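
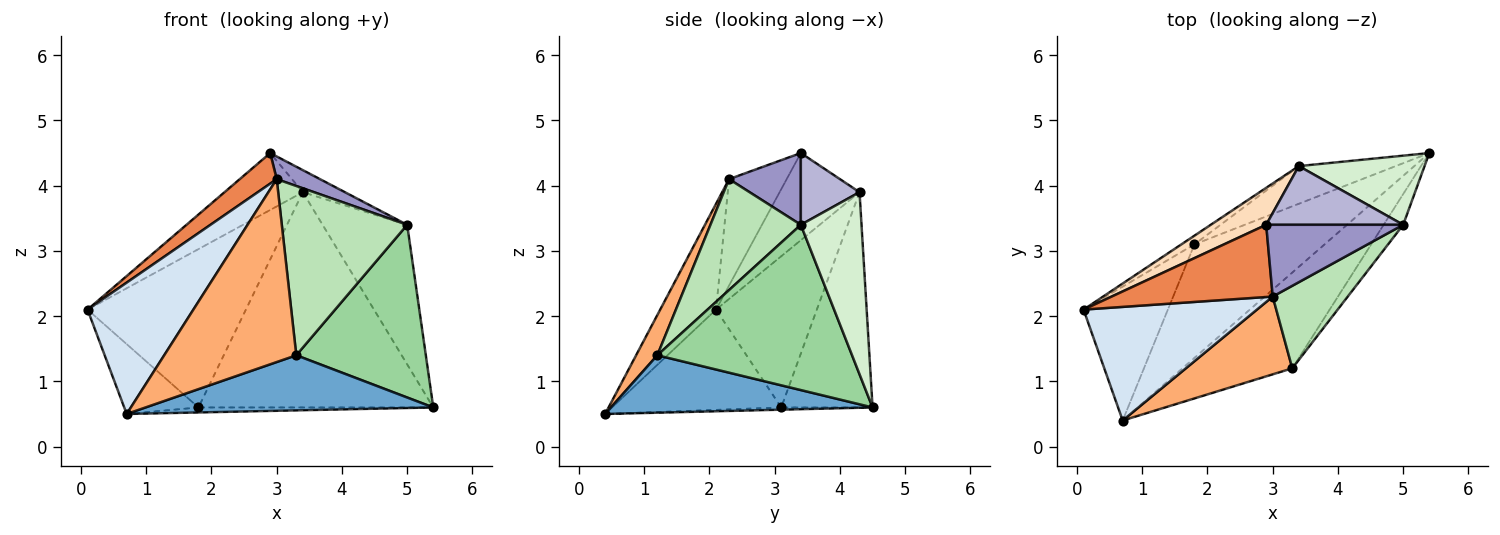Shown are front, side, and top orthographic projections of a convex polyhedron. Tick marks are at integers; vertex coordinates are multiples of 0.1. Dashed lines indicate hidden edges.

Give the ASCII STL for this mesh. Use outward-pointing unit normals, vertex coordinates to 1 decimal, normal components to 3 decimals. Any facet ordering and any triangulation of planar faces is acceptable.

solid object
 facet normal 0.413 -0.454 -0.789
  outer loop
   vertex 3.3 1.2 1.4
   vertex 0.7 0.4 0.5
   vertex 5.4 4.5 0.6
  endloop
 endfacet
 facet normal -0.726 0.318 -0.610
  outer loop
   vertex 1.8 3.1 0.6
   vertex 0.7 0.4 0.5
   vertex 0.1 2.1 2.1
  endloop
 endfacet
 facet normal -0.017 0.044 -0.999
  outer loop
   vertex 1.8 3.1 0.6
   vertex 5.4 4.5 0.6
   vertex 0.7 0.4 0.5
  endloop
 endfacet
 facet normal -0.371 -0.703 0.608
  outer loop
   vertex 3.0 2.3 4.1
   vertex 0.1 2.1 2.1
   vertex 0.7 0.4 0.5
  endloop
 endfacet
 facet normal -0.520 -0.333 0.787
  outer loop
   vertex 3.0 2.3 4.1
   vertex 2.9 3.4 4.5
   vertex 0.1 2.1 2.1
  endloop
 endfacet
 facet normal 0.146 -0.910 0.387
  outer loop
   vertex 3.0 2.3 4.1
   vertex 0.7 0.4 0.5
   vertex 3.3 1.2 1.4
  endloop
 endfacet
 facet normal -0.358 0.920 -0.161
  outer loop
   vertex 3.4 4.3 3.9
   vertex 5.4 4.5 0.6
   vertex 1.8 3.1 0.6
  endloop
 endfacet
 facet normal -0.650 0.637 0.414
  outer loop
   vertex 3.4 4.3 3.9
   vertex 0.1 2.1 2.1
   vertex 2.9 3.4 4.5
  endloop
 endfacet
 facet normal -0.537 0.843 -0.046
  outer loop
   vertex 3.4 4.3 3.9
   vertex 1.8 3.1 0.6
   vertex 0.1 2.1 2.1
  endloop
 endfacet
 facet normal 0.829 -0.551 -0.098
  outer loop
   vertex 5.0 3.4 3.4
   vertex 3.3 1.2 1.4
   vertex 5.4 4.5 0.6
  endloop
 endfacet
 facet normal 0.544 -0.754 0.368
  outer loop
   vertex 5.0 3.4 3.4
   vertex 3.0 2.3 4.1
   vertex 3.3 1.2 1.4
  endloop
 endfacet
 facet normal 0.541 0.754 0.373
  outer loop
   vertex 5.0 3.4 3.4
   vertex 5.4 4.5 0.6
   vertex 3.4 4.3 3.9
  endloop
 endfacet
 facet normal 0.447 -0.270 0.853
  outer loop
   vertex 5.0 3.4 3.4
   vertex 2.9 3.4 4.5
   vertex 3.0 2.3 4.1
  endloop
 endfacet
 facet normal 0.440 0.316 0.841
  outer loop
   vertex 5.0 3.4 3.4
   vertex 3.4 4.3 3.9
   vertex 2.9 3.4 4.5
  endloop
 endfacet
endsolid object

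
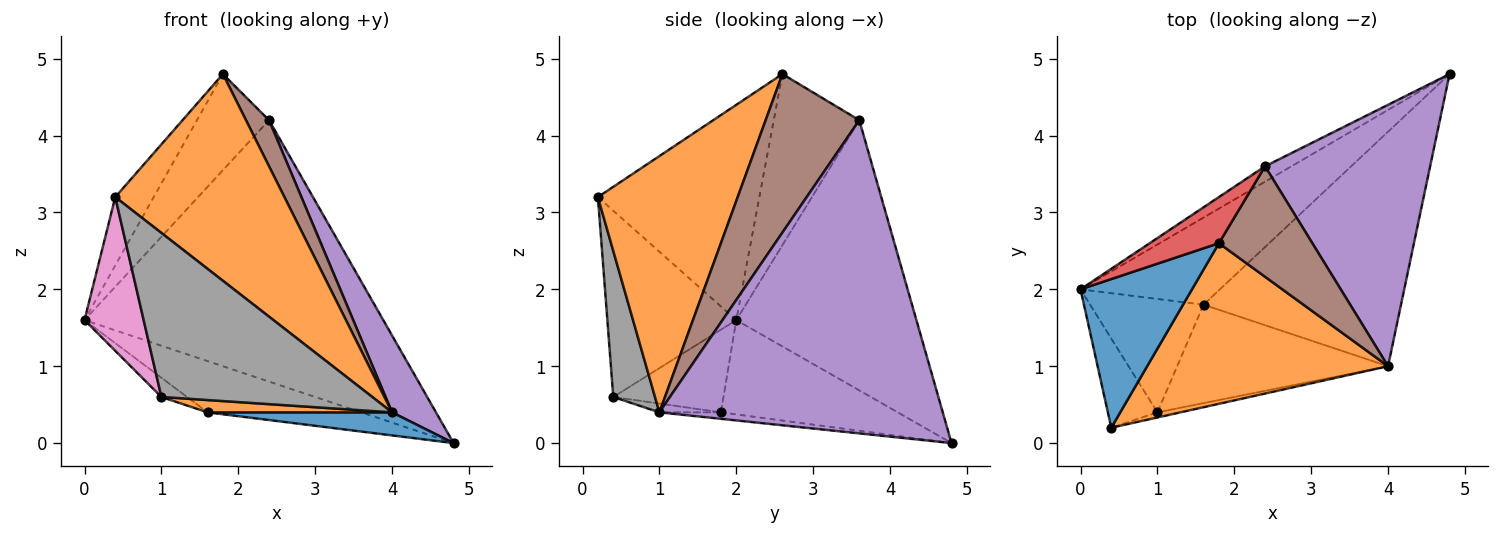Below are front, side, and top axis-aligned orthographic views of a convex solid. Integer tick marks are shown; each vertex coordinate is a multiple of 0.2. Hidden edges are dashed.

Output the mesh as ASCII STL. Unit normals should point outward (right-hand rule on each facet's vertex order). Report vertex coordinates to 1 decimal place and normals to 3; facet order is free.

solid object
 facet normal -0.869 0.207 0.450
  outer loop
   vertex 1.8 2.6 4.8
   vertex 0.0 2.0 1.6
   vertex 0.4 0.2 3.2
  endloop
 endfacet
 facet normal 0.547 -0.661 0.514
  outer loop
   vertex 4.0 1.0 0.4
   vertex 1.8 2.6 4.8
   vertex 0.4 0.2 3.2
  endloop
 endfacet
 facet normal -0.516 0.855 -0.050
  outer loop
   vertex 2.4 3.6 4.2
   vertex 4.8 4.8 0.0
   vertex 0.0 2.0 1.6
  endloop
 endfacet
 facet normal -0.731 0.616 0.295
  outer loop
   vertex 2.4 3.6 4.2
   vertex 0.0 2.0 1.6
   vertex 1.8 2.6 4.8
  endloop
 endfacet
 facet normal 0.876 -0.136 0.462
  outer loop
   vertex 2.4 3.6 4.2
   vertex 4.0 1.0 0.4
   vertex 4.8 4.8 0.0
  endloop
 endfacet
 facet normal 0.843 -0.208 0.497
  outer loop
   vertex 2.4 3.6 4.2
   vertex 1.8 2.6 4.8
   vertex 4.0 1.0 0.4
  endloop
 endfacet
 facet normal -0.883 -0.405 -0.235
  outer loop
   vertex 1.0 0.4 0.6
   vertex 0.4 0.2 3.2
   vertex 0.0 2.0 1.6
  endloop
 endfacet
 facet normal 0.194 -0.981 -0.031
  outer loop
   vertex 1.0 0.4 0.6
   vertex 4.0 1.0 0.4
   vertex 0.4 0.2 3.2
  endloop
 endfacet
 facet normal -0.504 0.438 -0.745
  outer loop
   vertex 1.6 1.8 0.4
   vertex 0.0 2.0 1.6
   vertex 4.8 4.8 0.0
  endloop
 endfacet
 facet normal -0.584 0.136 -0.801
  outer loop
   vertex 1.6 1.8 0.4
   vertex 1.0 0.4 0.6
   vertex 0.0 2.0 1.6
  endloop
 endfacet
 facet normal -0.033 -0.098 -0.995
  outer loop
   vertex 1.6 1.8 0.4
   vertex 4.8 4.8 0.0
   vertex 4.0 1.0 0.4
  endloop
 endfacet
 facet normal -0.041 -0.124 -0.991
  outer loop
   vertex 1.6 1.8 0.4
   vertex 4.0 1.0 0.4
   vertex 1.0 0.4 0.6
  endloop
 endfacet
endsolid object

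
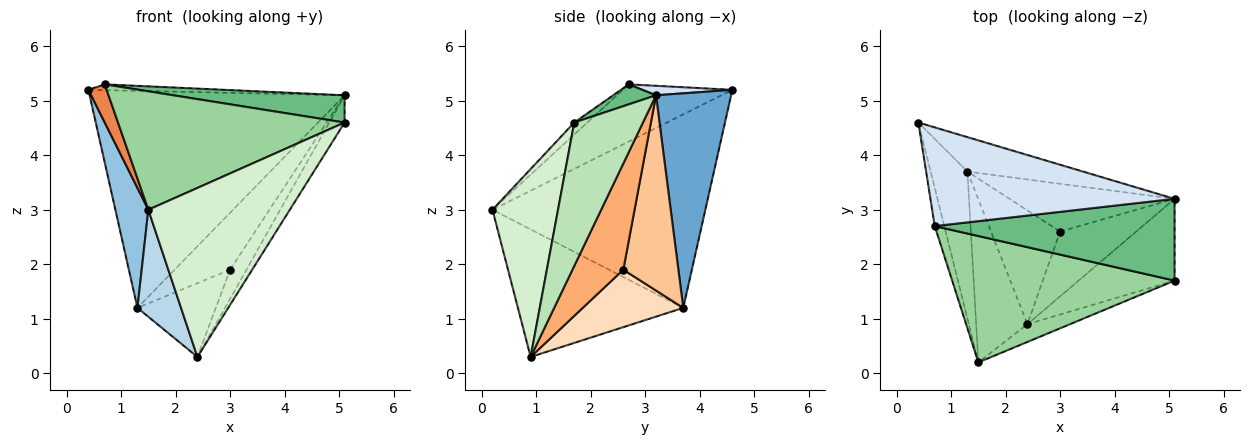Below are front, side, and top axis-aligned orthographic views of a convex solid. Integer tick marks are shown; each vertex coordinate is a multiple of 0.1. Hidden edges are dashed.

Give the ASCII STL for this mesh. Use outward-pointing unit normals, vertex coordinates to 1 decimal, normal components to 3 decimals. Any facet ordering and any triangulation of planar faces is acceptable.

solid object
 facet normal 0.279 0.948 -0.151
  outer loop
   vertex 1.3 3.7 1.2
   vertex 0.4 4.6 5.2
   vertex 5.1 3.2 5.1
  endloop
 endfacet
 facet normal -0.971 -0.150 -0.185
  outer loop
   vertex 1.3 3.7 1.2
   vertex 1.5 0.2 3.0
   vertex 0.4 4.6 5.2
  endloop
 endfacet
 facet normal -0.901 -0.238 -0.362
  outer loop
   vertex 1.3 3.7 1.2
   vertex 2.4 0.9 0.3
   vertex 1.5 0.2 3.0
  endloop
 endfacet
 facet normal 0.039 0.059 0.998
  outer loop
   vertex 0.7 2.7 5.3
   vertex 5.1 3.2 5.1
   vertex 0.4 4.6 5.2
  endloop
 endfacet
 facet normal -0.973 -0.162 -0.162
  outer loop
   vertex 0.7 2.7 5.3
   vertex 0.4 4.6 5.2
   vertex 1.5 0.2 3.0
  endloop
 endfacet
 facet normal 0.786 0.253 -0.564
  outer loop
   vertex 3.0 2.6 1.9
   vertex 5.1 3.2 5.1
   vertex 2.4 0.9 0.3
  endloop
 endfacet
 facet normal 0.605 0.610 -0.512
  outer loop
   vertex 3.0 2.6 1.9
   vertex 1.3 3.7 1.2
   vertex 5.1 3.2 5.1
  endloop
 endfacet
 facet normal 0.572 0.446 -0.688
  outer loop
   vertex 3.0 2.6 1.9
   vertex 2.4 0.9 0.3
   vertex 1.3 3.7 1.2
  endloop
 endfacet
 facet normal 0.079 -0.315 0.946
  outer loop
   vertex 5.1 1.7 4.6
   vertex 5.1 3.2 5.1
   vertex 0.7 2.7 5.3
  endloop
 endfacet
 facet normal -0.039 -0.683 0.729
  outer loop
   vertex 5.1 1.7 4.6
   vertex 0.7 2.7 5.3
   vertex 1.5 0.2 3.0
  endloop
 endfacet
 facet normal 0.817 0.182 -0.547
  outer loop
   vertex 5.1 1.7 4.6
   vertex 2.4 0.9 0.3
   vertex 5.1 3.2 5.1
  endloop
 endfacet
 facet normal 0.418 -0.903 -0.095
  outer loop
   vertex 5.1 1.7 4.6
   vertex 1.5 0.2 3.0
   vertex 2.4 0.9 0.3
  endloop
 endfacet
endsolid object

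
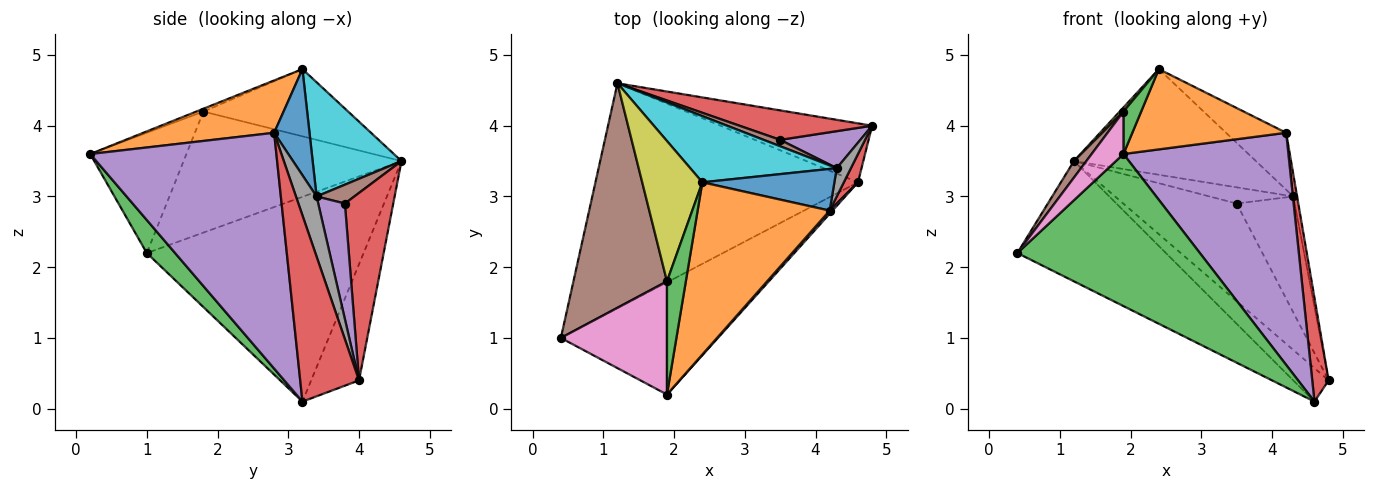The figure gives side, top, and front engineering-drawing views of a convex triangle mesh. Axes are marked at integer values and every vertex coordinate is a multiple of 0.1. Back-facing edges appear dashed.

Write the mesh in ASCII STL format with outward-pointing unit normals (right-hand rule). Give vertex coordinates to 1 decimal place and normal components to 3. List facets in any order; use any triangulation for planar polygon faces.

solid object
 facet normal -0.567 0.388 -0.727
  outer loop
   vertex 4.6 3.2 0.1
   vertex 0.4 1.0 2.2
   vertex 1.2 4.6 3.5
  endloop
 endfacet
 facet normal -0.555 0.410 -0.724
  outer loop
   vertex 4.6 3.2 0.1
   vertex 1.2 4.6 3.5
   vertex 4.8 4.0 0.4
  endloop
 endfacet
 facet normal 0.124 -0.799 -0.589
  outer loop
   vertex 4.6 3.2 0.1
   vertex 1.9 0.2 3.6
   vertex 0.4 1.0 2.2
  endloop
 endfacet
 facet normal 0.961 -0.268 0.073
  outer loop
   vertex 4.6 3.2 0.1
   vertex 4.8 4.0 0.4
   vertex 4.2 2.8 3.9
  endloop
 endfacet
 facet normal 0.748 -0.663 0.009
  outer loop
   vertex 4.6 3.2 0.1
   vertex 4.2 2.8 3.9
   vertex 1.9 0.2 3.6
  endloop
 endfacet
 facet normal -0.790 -0.045 0.611
  outer loop
   vertex 1.9 1.8 4.2
   vertex 1.2 4.6 3.5
   vertex 0.4 1.0 2.2
  endloop
 endfacet
 facet normal -0.728 -0.241 0.642
  outer loop
   vertex 1.9 1.8 4.2
   vertex 0.4 1.0 2.2
   vertex 1.9 0.2 3.6
  endloop
 endfacet
 facet normal 0.958 0.178 0.225
  outer loop
   vertex 4.3 3.4 3.0
   vertex 4.2 2.8 3.9
   vertex 4.8 4.0 0.4
  endloop
 endfacet
 facet normal -0.745 -0.020 0.667
  outer loop
   vertex 2.4 3.2 4.8
   vertex 1.2 4.6 3.5
   vertex 1.9 1.8 4.2
  endloop
 endfacet
 facet normal 0.382 0.783 0.491
  outer loop
   vertex 2.4 3.2 4.8
   vertex 4.3 3.4 3.0
   vertex 1.2 4.6 3.5
  endloop
 endfacet
 facet normal 0.429 0.729 0.534
  outer loop
   vertex 2.4 3.2 4.8
   vertex 4.2 2.8 3.9
   vertex 4.3 3.4 3.0
  endloop
 endfacet
 facet normal 0.338 -0.398 0.853
  outer loop
   vertex 2.4 3.2 4.8
   vertex 1.9 0.2 3.6
   vertex 4.2 2.8 3.9
  endloop
 endfacet
 facet normal -0.139 -0.348 0.927
  outer loop
   vertex 2.4 3.2 4.8
   vertex 1.9 1.8 4.2
   vertex 1.9 0.2 3.6
  endloop
 endfacet
 facet normal 0.378 0.886 0.267
  outer loop
   vertex 3.5 3.8 2.9
   vertex 4.8 4.0 0.4
   vertex 1.2 4.6 3.5
  endloop
 endfacet
 facet normal 0.401 0.873 0.279
  outer loop
   vertex 3.5 3.8 2.9
   vertex 4.3 3.4 3.0
   vertex 4.8 4.0 0.4
  endloop
 endfacet
 facet normal 0.387 0.858 0.338
  outer loop
   vertex 3.5 3.8 2.9
   vertex 1.2 4.6 3.5
   vertex 4.3 3.4 3.0
  endloop
 endfacet
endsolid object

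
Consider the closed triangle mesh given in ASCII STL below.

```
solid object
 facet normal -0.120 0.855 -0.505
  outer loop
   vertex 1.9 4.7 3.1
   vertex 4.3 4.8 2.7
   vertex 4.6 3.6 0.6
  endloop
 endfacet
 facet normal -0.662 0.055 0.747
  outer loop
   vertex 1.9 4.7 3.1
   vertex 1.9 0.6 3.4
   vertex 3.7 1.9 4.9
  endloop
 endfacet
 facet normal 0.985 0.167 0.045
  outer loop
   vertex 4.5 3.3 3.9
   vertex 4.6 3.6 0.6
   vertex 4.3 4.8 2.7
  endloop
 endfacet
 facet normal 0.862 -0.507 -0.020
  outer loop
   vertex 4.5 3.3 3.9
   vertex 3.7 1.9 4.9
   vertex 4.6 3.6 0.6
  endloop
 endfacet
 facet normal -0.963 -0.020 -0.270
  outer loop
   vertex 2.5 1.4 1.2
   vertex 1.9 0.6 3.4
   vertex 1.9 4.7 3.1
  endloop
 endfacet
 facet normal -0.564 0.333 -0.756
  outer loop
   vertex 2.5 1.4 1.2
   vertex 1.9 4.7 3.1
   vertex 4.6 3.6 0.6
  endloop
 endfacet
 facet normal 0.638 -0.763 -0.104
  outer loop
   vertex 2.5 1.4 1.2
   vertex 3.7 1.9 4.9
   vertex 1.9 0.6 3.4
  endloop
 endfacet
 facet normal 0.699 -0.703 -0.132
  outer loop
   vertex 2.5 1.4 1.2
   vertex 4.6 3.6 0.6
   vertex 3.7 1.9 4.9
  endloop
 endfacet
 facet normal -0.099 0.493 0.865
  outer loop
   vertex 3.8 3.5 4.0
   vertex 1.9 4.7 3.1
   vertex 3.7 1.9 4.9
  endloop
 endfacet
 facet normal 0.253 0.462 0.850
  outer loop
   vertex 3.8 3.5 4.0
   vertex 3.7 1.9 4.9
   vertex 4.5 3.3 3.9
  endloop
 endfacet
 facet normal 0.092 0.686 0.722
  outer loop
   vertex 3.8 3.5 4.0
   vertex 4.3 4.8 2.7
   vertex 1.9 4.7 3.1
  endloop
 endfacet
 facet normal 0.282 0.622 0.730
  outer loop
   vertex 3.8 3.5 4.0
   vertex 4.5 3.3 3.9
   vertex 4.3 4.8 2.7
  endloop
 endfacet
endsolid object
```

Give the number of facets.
12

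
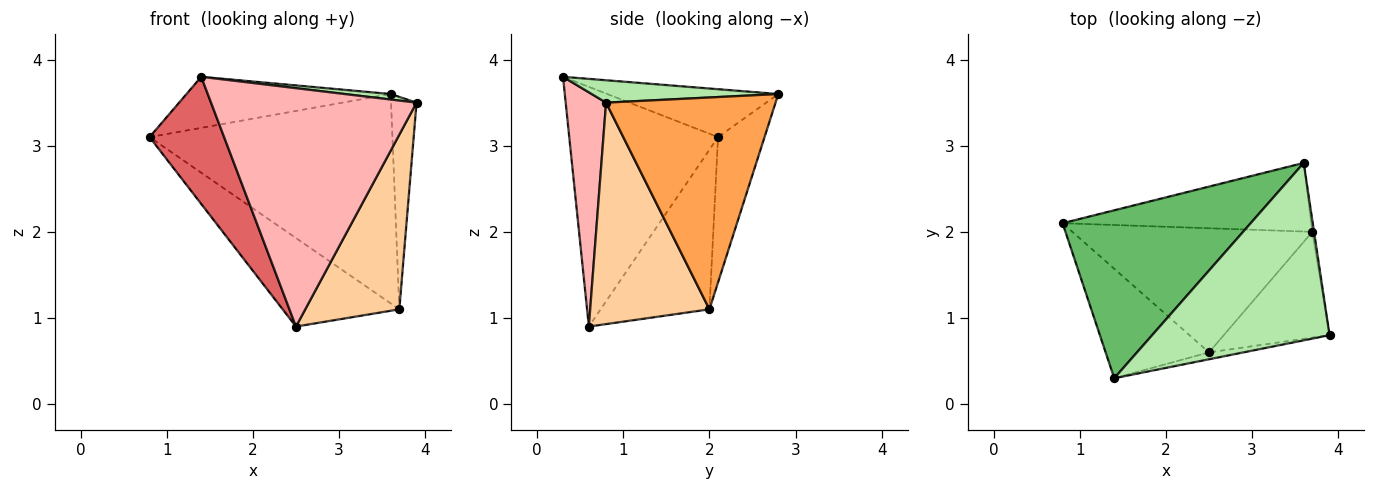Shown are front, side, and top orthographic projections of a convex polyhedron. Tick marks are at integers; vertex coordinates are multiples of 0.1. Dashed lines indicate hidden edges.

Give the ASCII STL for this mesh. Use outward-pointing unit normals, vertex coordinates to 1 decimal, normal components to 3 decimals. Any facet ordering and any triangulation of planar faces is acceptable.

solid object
 facet normal -0.179 0.935 -0.306
  outer loop
   vertex 3.7 2.0 1.1
   vertex 0.8 2.1 3.1
   vertex 3.6 2.8 3.6
  endloop
 endfacet
 facet normal -0.476 0.510 -0.716
  outer loop
   vertex 3.7 2.0 1.1
   vertex 2.5 0.6 0.9
   vertex 0.8 2.1 3.1
  endloop
 endfacet
 facet normal 0.989 0.149 -0.008
  outer loop
   vertex 3.7 2.0 1.1
   vertex 3.6 2.8 3.6
   vertex 3.9 0.8 3.5
  endloop
 endfacet
 facet normal 0.735 -0.580 -0.351
  outer loop
   vertex 3.7 2.0 1.1
   vertex 3.9 0.8 3.5
   vertex 2.5 0.6 0.9
  endloop
 endfacet
 facet normal -0.237 0.283 0.930
  outer loop
   vertex 1.4 0.3 3.8
   vertex 3.6 2.8 3.6
   vertex 0.8 2.1 3.1
  endloop
 endfacet
 facet normal 0.125 -0.031 0.992
  outer loop
   vertex 1.4 0.3 3.8
   vertex 3.9 0.8 3.5
   vertex 3.6 2.8 3.6
  endloop
 endfacet
 facet normal -0.834 -0.418 -0.360
  outer loop
   vertex 1.4 0.3 3.8
   vertex 0.8 2.1 3.1
   vertex 2.5 0.6 0.9
  endloop
 endfacet
 facet normal 0.193 -0.981 -0.028
  outer loop
   vertex 1.4 0.3 3.8
   vertex 2.5 0.6 0.9
   vertex 3.9 0.8 3.5
  endloop
 endfacet
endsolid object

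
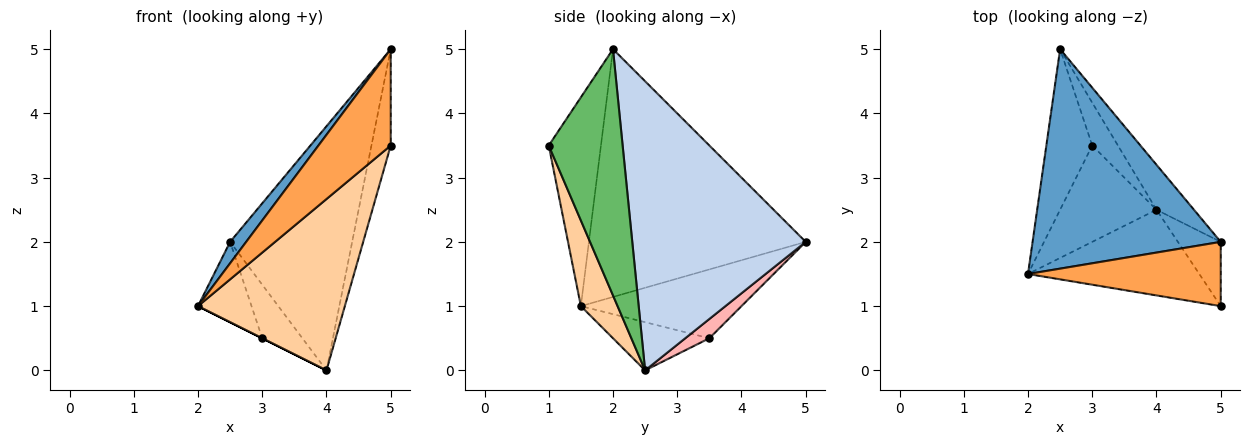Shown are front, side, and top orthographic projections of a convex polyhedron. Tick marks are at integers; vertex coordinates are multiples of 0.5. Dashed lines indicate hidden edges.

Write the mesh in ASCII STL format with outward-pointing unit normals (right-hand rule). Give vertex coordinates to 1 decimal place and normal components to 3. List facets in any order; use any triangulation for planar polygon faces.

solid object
 facet normal -0.795 -0.059 0.604
  outer loop
   vertex 2.5 5.0 2.0
   vertex 2.0 1.5 1.0
   vertex 5.0 2.0 5.0
  endloop
 endfacet
 facet normal 0.813 0.572 -0.105
  outer loop
   vertex 4.0 2.5 0.0
   vertex 2.5 5.0 2.0
   vertex 5.0 2.0 5.0
  endloop
 endfacet
 facet normal -0.515 -0.713 0.475
  outer loop
   vertex 5.0 1.0 3.5
   vertex 5.0 2.0 5.0
   vertex 2.0 1.5 1.0
  endloop
 endfacet
 facet normal 0.218 -0.873 -0.436
  outer loop
   vertex 5.0 1.0 3.5
   vertex 2.0 1.5 1.0
   vertex 4.0 2.5 0.0
  endloop
 endfacet
 facet normal 0.954 0.249 -0.166
  outer loop
   vertex 5.0 1.0 3.5
   vertex 4.0 2.5 0.0
   vertex 5.0 2.0 5.0
  endloop
 endfacet
 facet normal -0.802 0.267 -0.535
  outer loop
   vertex 3.0 3.5 0.5
   vertex 2.0 1.5 1.0
   vertex 2.5 5.0 2.0
  endloop
 endfacet
 facet normal -0.447 0.000 -0.894
  outer loop
   vertex 3.0 3.5 0.5
   vertex 4.0 2.5 0.0
   vertex 2.0 1.5 1.0
  endloop
 endfacet
 facet normal 0.424 0.707 -0.566
  outer loop
   vertex 3.0 3.5 0.5
   vertex 2.5 5.0 2.0
   vertex 4.0 2.5 0.0
  endloop
 endfacet
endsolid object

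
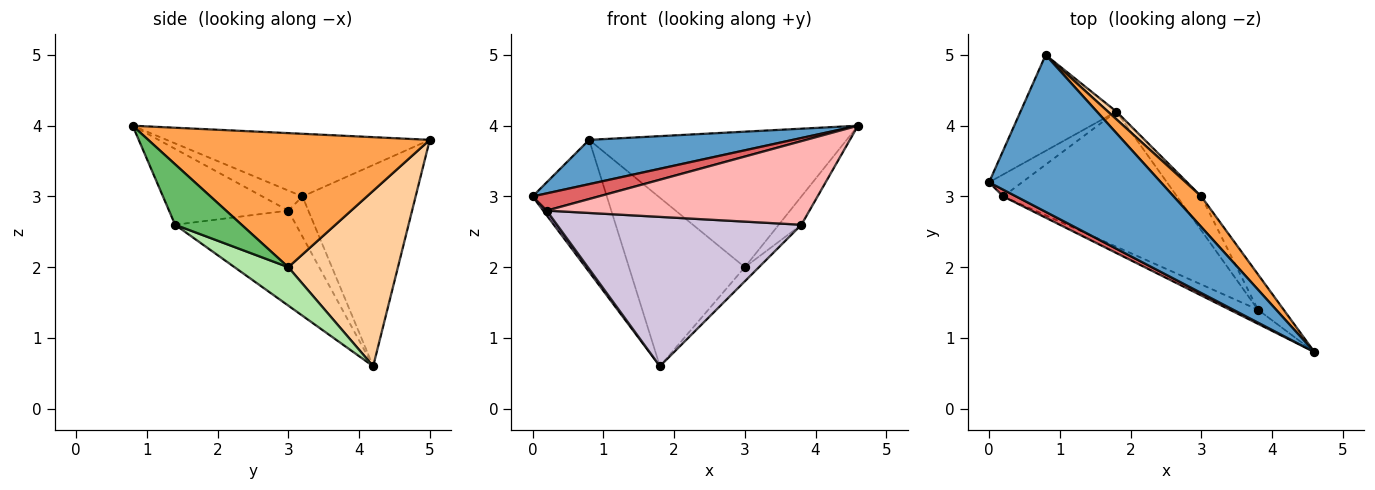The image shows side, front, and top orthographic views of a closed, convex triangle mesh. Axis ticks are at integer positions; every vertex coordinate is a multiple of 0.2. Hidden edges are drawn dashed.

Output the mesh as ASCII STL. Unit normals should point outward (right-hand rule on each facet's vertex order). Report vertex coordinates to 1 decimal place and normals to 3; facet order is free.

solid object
 facet normal -0.331 -0.256 0.908
  outer loop
   vertex 0.8 5.0 3.8
   vertex 0.0 3.2 3.0
   vertex 4.6 0.8 4.0
  endloop
 endfacet
 facet normal -0.777 0.510 -0.370
  outer loop
   vertex 1.8 4.2 0.6
   vertex 0.0 3.2 3.0
   vertex 0.8 5.0 3.8
  endloop
 endfacet
 facet normal 0.730 0.667 0.150
  outer loop
   vertex 3.0 3.0 2.0
   vertex 0.8 5.0 3.8
   vertex 4.6 0.8 4.0
  endloop
 endfacet
 facet normal 0.687 0.726 0.033
  outer loop
   vertex 3.0 3.0 2.0
   vertex 1.8 4.2 0.6
   vertex 0.8 5.0 3.8
  endloop
 endfacet
 facet normal 0.878 0.299 -0.374
  outer loop
   vertex 3.0 3.0 2.0
   vertex 4.6 0.8 4.0
   vertex 3.8 1.4 2.6
  endloop
 endfacet
 facet normal 0.825 0.217 -0.521
  outer loop
   vertex 3.0 3.0 2.0
   vertex 3.8 1.4 2.6
   vertex 1.8 4.2 0.6
  endloop
 endfacet
 facet normal -0.492 -0.810 0.318
  outer loop
   vertex 0.2 3.0 2.8
   vertex 4.6 0.8 4.0
   vertex 0.0 3.2 3.0
  endloop
 endfacet
 facet normal -0.408 -0.900 -0.152
  outer loop
   vertex 0.2 3.0 2.8
   vertex 3.8 1.4 2.6
   vertex 4.6 0.8 4.0
  endloop
 endfacet
 facet normal -0.765 -0.135 -0.630
  outer loop
   vertex 0.2 3.0 2.8
   vertex 0.0 3.2 3.0
   vertex 1.8 4.2 0.6
  endloop
 endfacet
 facet normal -0.344 -0.696 -0.630
  outer loop
   vertex 0.2 3.0 2.8
   vertex 1.8 4.2 0.6
   vertex 3.8 1.4 2.6
  endloop
 endfacet
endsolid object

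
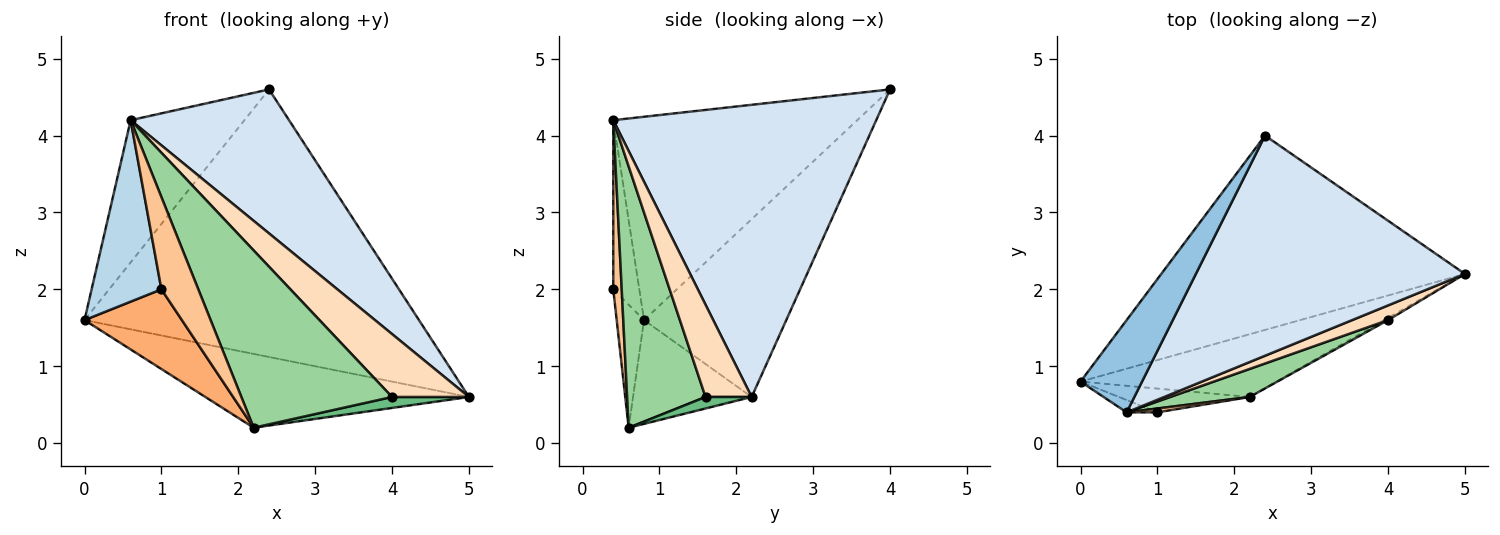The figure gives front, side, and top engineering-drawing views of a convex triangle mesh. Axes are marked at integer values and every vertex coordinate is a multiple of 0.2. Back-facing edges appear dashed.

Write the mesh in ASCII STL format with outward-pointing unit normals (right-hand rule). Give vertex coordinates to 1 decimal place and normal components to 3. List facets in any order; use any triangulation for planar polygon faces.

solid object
 facet normal -0.325 0.765 -0.556
  outer loop
   vertex 2.4 4.0 4.6
   vertex 5.0 2.2 0.6
   vertex 0.0 0.8 1.6
  endloop
 endfacet
 facet normal -0.874 0.408 0.264
  outer loop
   vertex 0.6 0.4 4.2
   vertex 2.4 4.0 4.6
   vertex 0.0 0.8 1.6
  endloop
 endfacet
 facet normal -0.349 -0.935 -0.063
  outer loop
   vertex 0.6 0.4 4.2
   vertex 0.0 0.8 1.6
   vertex 1.0 0.4 2.0
  endloop
 endfacet
 facet normal 0.672 -0.405 0.619
  outer loop
   vertex 0.6 0.4 4.2
   vertex 5.0 2.2 0.6
   vertex 2.4 4.0 4.6
  endloop
 endfacet
 facet normal -0.324 0.721 -0.613
  outer loop
   vertex 2.2 0.6 0.2
   vertex 0.0 0.8 1.6
   vertex 5.0 2.2 0.6
  endloop
 endfacet
 facet normal -0.260 -0.925 -0.276
  outer loop
   vertex 2.2 0.6 0.2
   vertex 1.0 0.4 2.0
   vertex 0.0 0.8 1.6
  endloop
 endfacet
 facet normal 0.223 -0.974 0.041
  outer loop
   vertex 2.2 0.6 0.2
   vertex 0.6 0.4 4.2
   vertex 1.0 0.4 2.0
  endloop
 endfacet
 facet normal 0.504 -0.841 0.196
  outer loop
   vertex 4.0 1.6 0.6
   vertex 5.0 2.2 0.6
   vertex 0.6 0.4 4.2
  endloop
 endfacet
 facet normal 0.507 -0.845 -0.169
  outer loop
   vertex 4.0 1.6 0.6
   vertex 2.2 0.6 0.2
   vertex 5.0 2.2 0.6
  endloop
 endfacet
 facet normal 0.457 -0.878 0.139
  outer loop
   vertex 4.0 1.6 0.6
   vertex 0.6 0.4 4.2
   vertex 2.2 0.6 0.2
  endloop
 endfacet
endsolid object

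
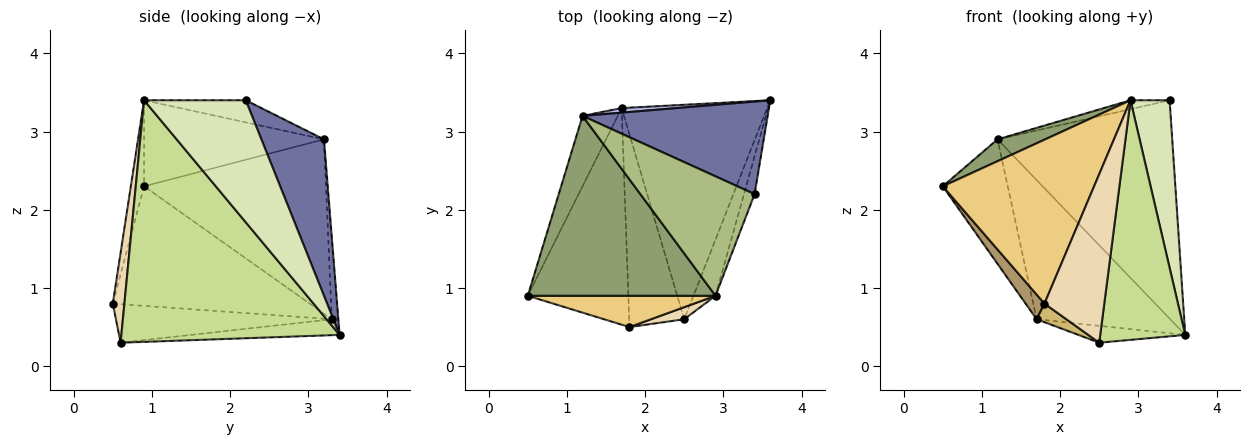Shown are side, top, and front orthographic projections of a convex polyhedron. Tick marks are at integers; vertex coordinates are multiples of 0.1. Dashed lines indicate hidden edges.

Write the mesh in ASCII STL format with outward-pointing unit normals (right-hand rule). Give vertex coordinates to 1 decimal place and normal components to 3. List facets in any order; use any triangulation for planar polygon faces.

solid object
 facet normal 0.313 0.874 0.371
  outer loop
   vertex 1.2 3.2 2.9
   vertex 3.4 2.2 3.4
   vertex 3.6 3.4 0.4
  endloop
 endfacet
 facet normal -0.108 0.078 -0.991
  outer loop
   vertex 1.7 3.3 0.6
   vertex 3.6 3.4 0.4
   vertex 2.5 0.6 0.3
  endloop
 endfacet
 facet normal -0.925 0.330 -0.187
  outer loop
   vertex 1.7 3.3 0.6
   vertex 0.5 0.9 2.3
   vertex 1.2 3.2 2.9
  endloop
 endfacet
 facet normal -0.049 0.998 0.033
  outer loop
   vertex 1.7 3.3 0.6
   vertex 1.2 3.2 2.9
   vertex 3.6 3.4 0.4
  endloop
 endfacet
 facet normal -0.414 -0.110 0.904
  outer loop
   vertex 2.9 0.9 3.4
   vertex 1.2 3.2 2.9
   vertex 0.5 0.9 2.3
  endloop
 endfacet
 facet normal -0.189 0.073 0.979
  outer loop
   vertex 2.9 0.9 3.4
   vertex 3.4 2.2 3.4
   vertex 1.2 3.2 2.9
  endloop
 endfacet
 facet normal 0.928 -0.362 -0.085
  outer loop
   vertex 2.9 0.9 3.4
   vertex 2.5 0.6 0.3
   vertex 3.6 3.4 0.4
  endloop
 endfacet
 facet normal 0.930 -0.358 -0.081
  outer loop
   vertex 2.9 0.9 3.4
   vertex 3.6 3.4 0.4
   vertex 3.4 2.2 3.4
  endloop
 endfacet
 facet normal -0.763 -0.073 -0.642
  outer loop
   vertex 1.8 0.5 0.8
   vertex 0.5 0.9 2.3
   vertex 1.7 3.3 0.6
  endloop
 endfacet
 facet normal -0.572 -0.079 -0.816
  outer loop
   vertex 1.8 0.5 0.8
   vertex 1.7 3.3 0.6
   vertex 2.5 0.6 0.3
  endloop
 endfacet
 facet normal -0.086 -0.979 0.187
  outer loop
   vertex 1.8 0.5 0.8
   vertex 2.9 0.9 3.4
   vertex 0.5 0.9 2.3
  endloop
 endfacet
 facet normal 0.190 -0.979 0.070
  outer loop
   vertex 1.8 0.5 0.8
   vertex 2.5 0.6 0.3
   vertex 2.9 0.9 3.4
  endloop
 endfacet
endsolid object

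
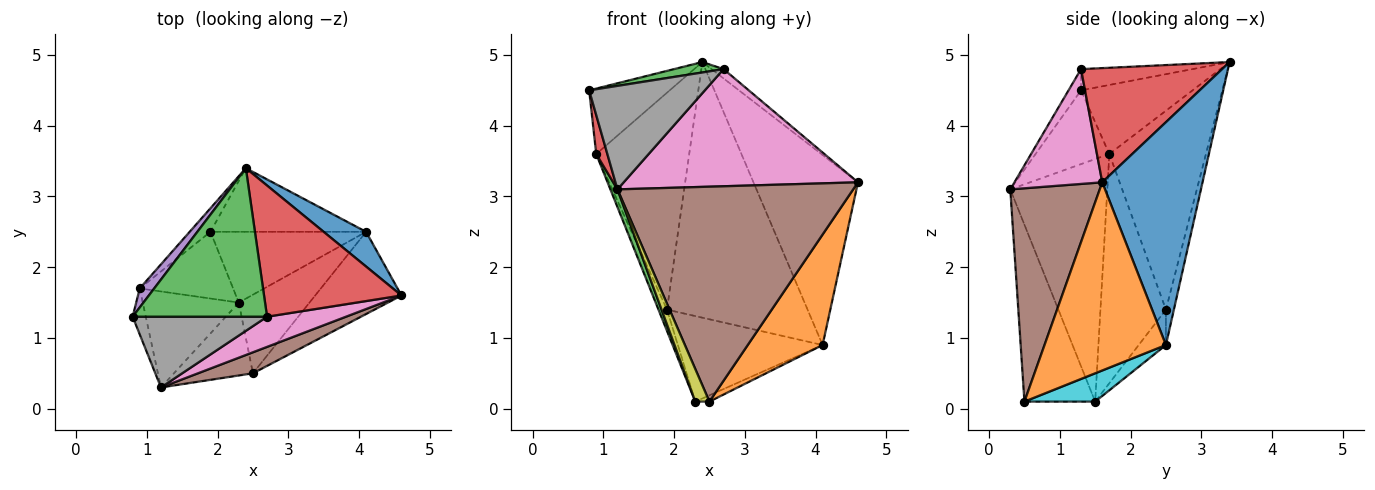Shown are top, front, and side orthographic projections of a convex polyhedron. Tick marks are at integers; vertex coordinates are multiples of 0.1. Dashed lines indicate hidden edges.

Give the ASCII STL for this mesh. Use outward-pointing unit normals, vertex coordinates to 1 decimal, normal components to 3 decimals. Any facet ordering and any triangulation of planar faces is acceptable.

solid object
 facet normal 0.686 0.715 0.131
  outer loop
   vertex 4.1 2.5 0.9
   vertex 2.4 3.4 4.9
   vertex 4.6 1.6 3.2
  endloop
 endfacet
 facet normal 0.793 -0.489 -0.364
  outer loop
   vertex 4.1 2.5 0.9
   vertex 4.6 1.6 3.2
   vertex 2.5 0.5 0.1
  endloop
 endfacet
 facet normal -0.156 -0.069 0.985
  outer loop
   vertex 2.7 1.3 4.8
   vertex 2.4 3.4 4.9
   vertex 0.8 1.3 4.5
  endloop
 endfacet
 facet normal 0.638 0.055 0.768
  outer loop
   vertex 2.7 1.3 4.8
   vertex 4.6 1.6 3.2
   vertex 2.4 3.4 4.9
  endloop
 endfacet
 facet normal -0.055 0.969 -0.241
  outer loop
   vertex 1.9 2.5 1.4
   vertex 2.4 3.4 4.9
   vertex 4.1 2.5 0.9
  endloop
 endfacet
 facet normal 0.353 -0.931 0.091
  outer loop
   vertex 1.2 0.3 3.1
   vertex 2.5 0.5 0.1
   vertex 4.6 1.6 3.2
  endloop
 endfacet
 facet normal 0.341 -0.910 0.234
  outer loop
   vertex 1.2 0.3 3.1
   vertex 4.6 1.6 3.2
   vertex 2.7 1.3 4.8
  endloop
 endfacet
 facet normal -0.089 -0.822 0.562
  outer loop
   vertex 1.2 0.3 3.1
   vertex 2.7 1.3 4.8
   vertex 0.8 1.3 4.5
  endloop
 endfacet
 facet normal -0.898 -0.180 -0.401
  outer loop
   vertex 2.3 1.5 0.1
   vertex 2.5 0.5 0.1
   vertex 1.2 0.3 3.1
  endloop
 endfacet
 facet normal 0.370 0.074 -0.926
  outer loop
   vertex 2.3 1.5 0.1
   vertex 4.1 2.5 0.9
   vertex 2.5 0.5 0.1
  endloop
 endfacet
 facet normal -0.143 0.763 -0.631
  outer loop
   vertex 2.3 1.5 0.1
   vertex 1.9 2.5 1.4
   vertex 4.1 2.5 0.9
  endloop
 endfacet
 facet normal -0.919 0.119 -0.375
  outer loop
   vertex 0.9 1.7 3.6
   vertex 1.9 2.5 1.4
   vertex 2.3 1.5 0.1
  endloop
 endfacet
 facet normal -0.928 -0.068 -0.367
  outer loop
   vertex 0.9 1.7 3.6
   vertex 2.3 1.5 0.1
   vertex 1.2 0.3 3.1
  endloop
 endfacet
 facet normal -0.974 -0.147 -0.173
  outer loop
   vertex 0.9 1.7 3.6
   vertex 1.2 0.3 3.1
   vertex 0.8 1.3 4.5
  endloop
 endfacet
 facet normal -0.799 0.577 0.168
  outer loop
   vertex 0.9 1.7 3.6
   vertex 0.8 1.3 4.5
   vertex 2.4 3.4 4.9
  endloop
 endfacet
 facet normal -0.719 0.691 -0.075
  outer loop
   vertex 0.9 1.7 3.6
   vertex 2.4 3.4 4.9
   vertex 1.9 2.5 1.4
  endloop
 endfacet
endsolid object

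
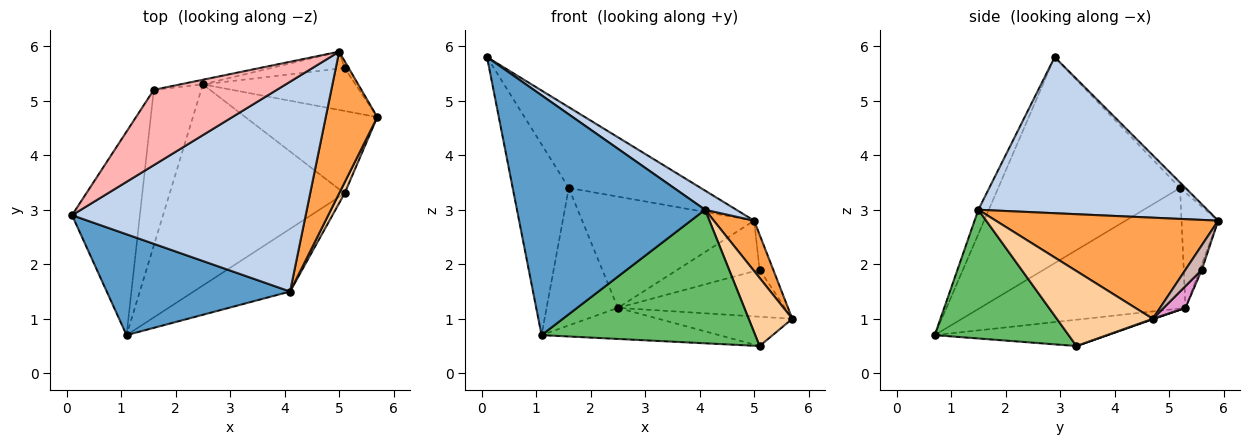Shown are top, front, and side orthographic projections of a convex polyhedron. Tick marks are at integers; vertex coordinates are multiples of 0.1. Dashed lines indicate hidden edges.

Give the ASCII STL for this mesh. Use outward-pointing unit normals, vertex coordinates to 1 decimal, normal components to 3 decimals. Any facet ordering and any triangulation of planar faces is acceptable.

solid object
 facet normal -0.051 -0.921 0.387
  outer loop
   vertex 4.1 1.5 3.0
   vertex 0.1 2.9 5.8
   vertex 1.1 0.7 0.7
  endloop
 endfacet
 facet normal 0.554 -0.076 0.829
  outer loop
   vertex 4.1 1.5 3.0
   vertex 5.0 5.9 2.8
   vertex 0.1 2.9 5.8
  endloop
 endfacet
 facet normal 0.879 -0.160 0.448
  outer loop
   vertex 4.1 1.5 3.0
   vertex 5.7 4.7 1.0
   vertex 5.0 5.9 2.8
  endloop
 endfacet
 facet normal 0.908 -0.413 0.066
  outer loop
   vertex 5.1 3.3 0.5
   vertex 5.7 4.7 1.0
   vertex 4.1 1.5 3.0
  endloop
 endfacet
 facet normal 0.493 -0.787 -0.370
  outer loop
   vertex 5.1 3.3 0.5
   vertex 4.1 1.5 3.0
   vertex 1.1 0.7 0.7
  endloop
 endfacet
 facet normal 0.004 0.335 -0.942
  outer loop
   vertex 5.1 3.3 0.5
   vertex 2.5 5.3 1.2
   vertex 5.7 4.7 1.0
  endloop
 endfacet
 facet normal -0.147 0.151 -0.978
  outer loop
   vertex 5.1 3.3 0.5
   vertex 1.1 0.7 0.7
   vertex 2.5 5.3 1.2
  endloop
 endfacet
 facet normal -0.030 0.731 0.682
  outer loop
   vertex 1.6 5.2 3.4
   vertex 0.1 2.9 5.8
   vertex 5.0 5.9 2.8
  endloop
 endfacet
 facet normal -0.208 0.977 -0.041
  outer loop
   vertex 1.6 5.2 3.4
   vertex 5.0 5.9 2.8
   vertex 2.5 5.3 1.2
  endloop
 endfacet
 facet normal -0.911 0.281 -0.300
  outer loop
   vertex 1.6 5.2 3.4
   vertex 1.1 0.7 0.7
   vertex 0.1 2.9 5.8
  endloop
 endfacet
 facet normal -0.886 0.307 -0.348
  outer loop
   vertex 1.6 5.2 3.4
   vertex 2.5 5.3 1.2
   vertex 1.1 0.7 0.7
  endloop
 endfacet
 facet normal 0.762 0.635 -0.127
  outer loop
   vertex 5.1 5.6 1.9
   vertex 5.0 5.9 2.8
   vertex 5.7 4.7 1.0
  endloop
 endfacet
 facet normal 0.096 0.735 -0.671
  outer loop
   vertex 5.1 5.6 1.9
   vertex 5.7 4.7 1.0
   vertex 2.5 5.3 1.2
  endloop
 endfacet
 facet normal -0.024 0.948 -0.318
  outer loop
   vertex 5.1 5.6 1.9
   vertex 2.5 5.3 1.2
   vertex 5.0 5.9 2.8
  endloop
 endfacet
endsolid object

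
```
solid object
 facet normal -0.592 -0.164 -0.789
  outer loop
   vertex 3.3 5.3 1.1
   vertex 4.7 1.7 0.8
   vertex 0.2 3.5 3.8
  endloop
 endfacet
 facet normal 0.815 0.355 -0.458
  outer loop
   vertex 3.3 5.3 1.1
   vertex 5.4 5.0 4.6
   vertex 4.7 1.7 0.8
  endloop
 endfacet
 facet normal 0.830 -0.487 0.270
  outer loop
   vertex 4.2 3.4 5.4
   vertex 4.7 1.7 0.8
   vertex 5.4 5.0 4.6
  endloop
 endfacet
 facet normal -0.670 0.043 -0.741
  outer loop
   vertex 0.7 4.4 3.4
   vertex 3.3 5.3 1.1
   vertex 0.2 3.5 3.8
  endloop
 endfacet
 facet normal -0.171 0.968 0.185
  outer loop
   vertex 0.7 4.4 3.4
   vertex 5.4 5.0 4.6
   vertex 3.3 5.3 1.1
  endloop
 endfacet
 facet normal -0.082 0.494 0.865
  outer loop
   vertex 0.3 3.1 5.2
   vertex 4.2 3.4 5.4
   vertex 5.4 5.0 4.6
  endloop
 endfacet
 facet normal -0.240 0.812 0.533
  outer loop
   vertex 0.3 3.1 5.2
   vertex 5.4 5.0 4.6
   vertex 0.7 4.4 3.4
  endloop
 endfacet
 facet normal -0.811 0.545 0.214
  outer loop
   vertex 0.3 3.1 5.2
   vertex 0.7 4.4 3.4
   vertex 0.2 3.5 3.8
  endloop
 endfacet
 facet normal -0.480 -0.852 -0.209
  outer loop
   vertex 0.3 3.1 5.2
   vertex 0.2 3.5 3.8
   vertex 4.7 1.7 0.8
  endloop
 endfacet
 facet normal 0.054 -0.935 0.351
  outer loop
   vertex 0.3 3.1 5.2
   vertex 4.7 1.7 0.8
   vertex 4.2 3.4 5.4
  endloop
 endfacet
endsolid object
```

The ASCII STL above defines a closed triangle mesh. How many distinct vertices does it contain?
7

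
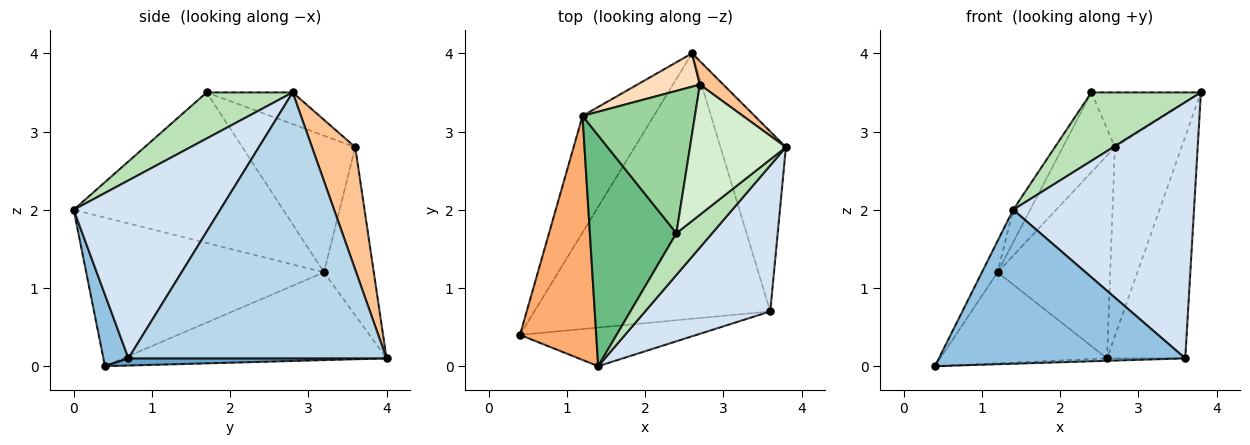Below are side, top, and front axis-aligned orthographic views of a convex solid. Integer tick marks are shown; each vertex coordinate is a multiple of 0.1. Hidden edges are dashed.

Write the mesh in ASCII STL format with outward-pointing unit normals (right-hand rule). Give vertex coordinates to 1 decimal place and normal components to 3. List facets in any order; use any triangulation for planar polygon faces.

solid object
 facet normal 0.030 0.009 -0.999
  outer loop
   vertex 3.6 0.7 0.1
   vertex 0.4 0.4 0.0
   vertex 2.6 4.0 0.1
  endloop
 endfacet
 facet normal 0.098 -0.965 -0.242
  outer loop
   vertex 3.6 0.7 0.1
   vertex 1.4 0.0 2.0
   vertex 0.4 0.4 0.0
  endloop
 endfacet
 facet normal 0.932 0.282 -0.229
  outer loop
   vertex 3.6 0.7 0.1
   vertex 2.6 4.0 0.1
   vertex 3.8 2.8 3.5
  endloop
 endfacet
 facet normal 0.576 -0.710 0.405
  outer loop
   vertex 3.6 0.7 0.1
   vertex 3.8 2.8 3.5
   vertex 1.4 0.0 2.0
  endloop
 endfacet
 facet normal -0.697 0.441 -0.566
  outer loop
   vertex 1.2 3.2 1.2
   vertex 2.6 4.0 0.1
   vertex 0.4 0.4 0.0
  endloop
 endfacet
 facet normal -0.888 0.058 0.456
  outer loop
   vertex 1.2 3.2 1.2
   vertex 0.4 0.4 0.0
   vertex 1.4 0.0 2.0
  endloop
 endfacet
 facet normal 0.541 0.835 0.104
  outer loop
   vertex 2.7 3.6 2.8
   vertex 3.8 2.8 3.5
   vertex 2.6 4.0 0.1
  endloop
 endfacet
 facet normal -0.400 0.904 0.149
  outer loop
   vertex 2.7 3.6 2.8
   vertex 2.6 4.0 0.1
   vertex 1.2 3.2 1.2
  endloop
 endfacet
 facet normal -0.865 0.070 0.497
  outer loop
   vertex 2.4 1.7 3.5
   vertex 1.2 3.2 1.2
   vertex 1.4 0.0 2.0
  endloop
 endfacet
 facet normal -0.728 0.335 0.598
  outer loop
   vertex 2.4 1.7 3.5
   vertex 2.7 3.6 2.8
   vertex 1.2 3.2 1.2
  endloop
 endfacet
 facet normal 0.557 -0.709 0.432
  outer loop
   vertex 2.4 1.7 3.5
   vertex 1.4 0.0 2.0
   vertex 3.8 2.8 3.5
  endloop
 endfacet
 facet normal -0.291 0.371 0.882
  outer loop
   vertex 2.4 1.7 3.5
   vertex 3.8 2.8 3.5
   vertex 2.7 3.6 2.8
  endloop
 endfacet
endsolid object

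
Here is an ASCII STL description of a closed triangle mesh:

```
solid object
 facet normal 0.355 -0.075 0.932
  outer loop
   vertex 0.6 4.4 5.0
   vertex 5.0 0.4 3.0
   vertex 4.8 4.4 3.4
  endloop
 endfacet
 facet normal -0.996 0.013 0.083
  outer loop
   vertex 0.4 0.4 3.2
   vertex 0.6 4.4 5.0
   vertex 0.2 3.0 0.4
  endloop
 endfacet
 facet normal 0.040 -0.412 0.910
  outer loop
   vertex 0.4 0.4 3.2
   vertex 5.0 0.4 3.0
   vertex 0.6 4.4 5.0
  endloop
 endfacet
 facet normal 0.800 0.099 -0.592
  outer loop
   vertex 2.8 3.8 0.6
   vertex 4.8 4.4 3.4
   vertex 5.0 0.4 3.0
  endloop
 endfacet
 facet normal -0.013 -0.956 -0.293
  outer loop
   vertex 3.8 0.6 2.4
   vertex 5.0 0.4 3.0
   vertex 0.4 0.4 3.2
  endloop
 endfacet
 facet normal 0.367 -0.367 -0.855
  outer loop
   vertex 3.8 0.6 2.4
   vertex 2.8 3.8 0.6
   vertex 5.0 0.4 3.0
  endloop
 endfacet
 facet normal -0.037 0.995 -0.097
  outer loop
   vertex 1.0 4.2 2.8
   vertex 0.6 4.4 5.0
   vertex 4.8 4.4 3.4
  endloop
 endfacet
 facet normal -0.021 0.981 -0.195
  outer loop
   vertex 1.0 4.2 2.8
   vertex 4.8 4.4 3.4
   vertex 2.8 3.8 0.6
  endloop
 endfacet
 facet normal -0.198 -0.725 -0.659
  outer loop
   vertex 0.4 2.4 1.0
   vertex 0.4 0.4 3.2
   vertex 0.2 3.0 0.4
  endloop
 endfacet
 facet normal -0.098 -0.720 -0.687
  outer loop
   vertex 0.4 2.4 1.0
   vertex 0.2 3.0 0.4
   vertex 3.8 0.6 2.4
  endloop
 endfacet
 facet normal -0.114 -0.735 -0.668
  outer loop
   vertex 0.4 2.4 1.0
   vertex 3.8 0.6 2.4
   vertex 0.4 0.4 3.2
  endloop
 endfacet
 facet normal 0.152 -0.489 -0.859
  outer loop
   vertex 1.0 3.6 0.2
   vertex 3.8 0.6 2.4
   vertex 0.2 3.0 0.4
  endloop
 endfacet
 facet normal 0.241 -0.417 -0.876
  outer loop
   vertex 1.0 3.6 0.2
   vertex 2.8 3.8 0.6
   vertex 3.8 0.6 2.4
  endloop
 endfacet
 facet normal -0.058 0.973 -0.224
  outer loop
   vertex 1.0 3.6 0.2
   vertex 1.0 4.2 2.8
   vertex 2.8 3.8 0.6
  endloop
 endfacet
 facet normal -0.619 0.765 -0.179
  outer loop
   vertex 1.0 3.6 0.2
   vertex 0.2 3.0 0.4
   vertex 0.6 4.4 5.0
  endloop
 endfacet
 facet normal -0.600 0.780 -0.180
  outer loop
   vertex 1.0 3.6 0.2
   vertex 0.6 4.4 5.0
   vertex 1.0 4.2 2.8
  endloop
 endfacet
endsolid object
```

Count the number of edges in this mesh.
24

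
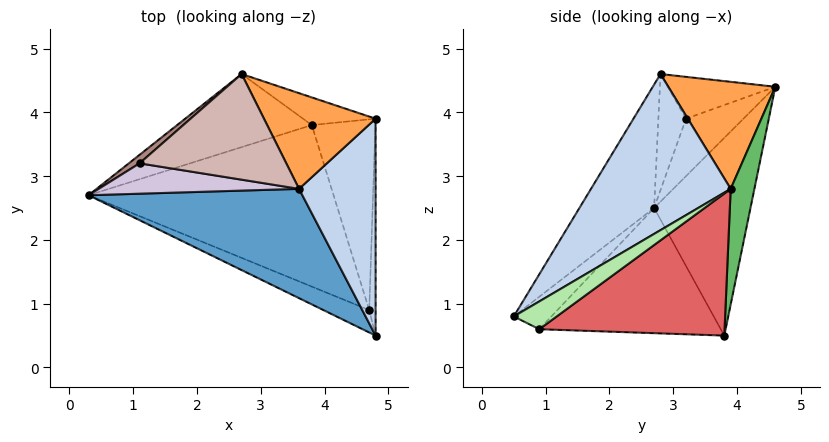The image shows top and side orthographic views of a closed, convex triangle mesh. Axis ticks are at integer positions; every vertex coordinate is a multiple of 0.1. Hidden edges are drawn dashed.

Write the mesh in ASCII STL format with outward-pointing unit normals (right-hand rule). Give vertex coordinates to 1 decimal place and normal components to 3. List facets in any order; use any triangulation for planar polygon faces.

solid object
 facet normal -0.254 -0.861 0.441
  outer loop
   vertex 3.6 2.8 4.6
   vertex 0.3 2.7 2.5
   vertex 4.8 0.5 0.8
  endloop
 endfacet
 facet normal 0.869 -0.251 0.426
  outer loop
   vertex 3.6 2.8 4.6
   vertex 4.8 0.5 0.8
   vertex 4.8 3.9 2.8
  endloop
 endfacet
 facet normal 0.637 0.392 0.664
  outer loop
   vertex 2.7 4.6 4.4
   vertex 3.6 2.8 4.6
   vertex 4.8 3.9 2.8
  endloop
 endfacet
 facet normal -0.437 0.849 -0.297
  outer loop
   vertex 2.7 4.6 4.4
   vertex 3.8 3.8 0.5
   vertex 0.3 2.7 2.5
  endloop
 endfacet
 facet normal 0.218 0.966 -0.137
  outer loop
   vertex 2.7 4.6 4.4
   vertex 4.8 3.9 2.8
   vertex 3.8 3.8 0.5
  endloop
 endfacet
 facet normal 0.966 0.131 -0.222
  outer loop
   vertex 4.7 0.9 0.6
   vertex 4.8 3.9 2.8
   vertex 4.8 0.5 0.8
  endloop
 endfacet
 facet normal 0.881 0.260 -0.395
  outer loop
   vertex 4.7 0.9 0.6
   vertex 3.8 3.8 0.5
   vertex 4.8 3.9 2.8
  endloop
 endfacet
 facet normal -0.506 -0.484 -0.714
  outer loop
   vertex 4.7 0.9 0.6
   vertex 4.8 0.5 0.8
   vertex 0.3 2.7 2.5
  endloop
 endfacet
 facet normal -0.448 -0.169 -0.878
  outer loop
   vertex 4.7 0.9 0.6
   vertex 0.3 2.7 2.5
   vertex 3.8 3.8 0.5
  endloop
 endfacet
 facet normal -0.263 -0.851 0.454
  outer loop
   vertex 1.1 3.2 3.9
   vertex 0.3 2.7 2.5
   vertex 3.6 2.8 4.6
  endloop
 endfacet
 facet normal -0.675 0.727 0.126
  outer loop
   vertex 1.1 3.2 3.9
   vertex 2.7 4.6 4.4
   vertex 0.3 2.7 2.5
  endloop
 endfacet
 facet normal -0.274 -0.030 0.961
  outer loop
   vertex 1.1 3.2 3.9
   vertex 3.6 2.8 4.6
   vertex 2.7 4.6 4.4
  endloop
 endfacet
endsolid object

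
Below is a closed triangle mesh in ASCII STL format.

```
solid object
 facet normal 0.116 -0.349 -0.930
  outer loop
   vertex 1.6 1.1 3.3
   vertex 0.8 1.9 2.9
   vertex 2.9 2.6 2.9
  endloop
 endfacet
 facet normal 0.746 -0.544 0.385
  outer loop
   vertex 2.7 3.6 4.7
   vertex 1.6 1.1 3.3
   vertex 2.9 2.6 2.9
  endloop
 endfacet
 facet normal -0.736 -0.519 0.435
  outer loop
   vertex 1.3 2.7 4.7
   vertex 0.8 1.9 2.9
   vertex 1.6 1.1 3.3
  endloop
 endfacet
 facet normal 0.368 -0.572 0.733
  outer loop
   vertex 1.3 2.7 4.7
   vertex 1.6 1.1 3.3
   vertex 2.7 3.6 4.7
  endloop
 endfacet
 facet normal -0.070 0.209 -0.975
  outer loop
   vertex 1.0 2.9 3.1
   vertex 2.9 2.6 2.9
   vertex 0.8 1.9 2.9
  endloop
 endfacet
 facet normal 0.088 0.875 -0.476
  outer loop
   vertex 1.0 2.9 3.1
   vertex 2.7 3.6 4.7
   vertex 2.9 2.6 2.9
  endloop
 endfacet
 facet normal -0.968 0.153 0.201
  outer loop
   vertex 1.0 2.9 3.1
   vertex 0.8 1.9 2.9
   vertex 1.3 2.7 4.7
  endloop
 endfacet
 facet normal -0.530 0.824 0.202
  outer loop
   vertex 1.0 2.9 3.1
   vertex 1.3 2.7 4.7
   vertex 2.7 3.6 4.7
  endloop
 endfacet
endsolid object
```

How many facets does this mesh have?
8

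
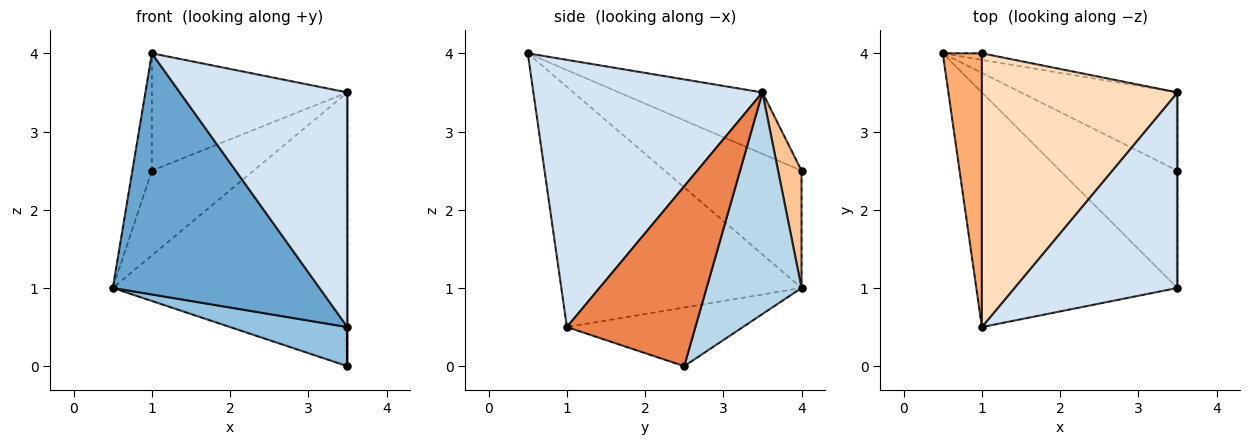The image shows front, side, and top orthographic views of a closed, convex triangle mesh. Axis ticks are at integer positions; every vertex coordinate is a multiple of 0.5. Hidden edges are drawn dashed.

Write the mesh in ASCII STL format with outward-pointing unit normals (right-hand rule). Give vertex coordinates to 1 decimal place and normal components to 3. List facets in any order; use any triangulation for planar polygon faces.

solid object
 facet normal -0.640 -0.551 -0.536
  outer loop
   vertex 1.0 0.5 4.0
   vertex 0.5 4.0 1.0
   vertex 3.5 1.0 0.5
  endloop
 endfacet
 facet normal -0.429 -0.286 -0.857
  outer loop
   vertex 3.5 2.5 0.0
   vertex 3.5 1.0 0.5
   vertex 0.5 4.0 1.0
  endloop
 endfacet
 facet normal 0.363 0.896 -0.256
  outer loop
   vertex 3.5 3.5 3.5
   vertex 3.5 2.5 0.0
   vertex 0.5 4.0 1.0
  endloop
 endfacet
 facet normal 0.724 -0.530 0.442
  outer loop
   vertex 3.5 3.5 3.5
   vertex 1.0 0.5 4.0
   vertex 3.5 1.0 0.5
  endloop
 endfacet
 facet normal 1.000 0.000 0.000
  outer loop
   vertex 3.5 3.5 3.5
   vertex 3.5 1.0 0.5
   vertex 3.5 2.5 0.0
  endloop
 endfacet
 facet normal -0.940 0.134 0.313
  outer loop
   vertex 1.0 4.0 2.5
   vertex 0.5 4.0 1.0
   vertex 1.0 0.5 4.0
  endloop
 endfacet
 facet normal 0.224 0.972 -0.075
  outer loop
   vertex 1.0 4.0 2.5
   vertex 3.5 3.5 3.5
   vertex 0.5 4.0 1.0
  endloop
 endfacet
 facet normal -0.278 0.378 0.883
  outer loop
   vertex 1.0 4.0 2.5
   vertex 1.0 0.5 4.0
   vertex 3.5 3.5 3.5
  endloop
 endfacet
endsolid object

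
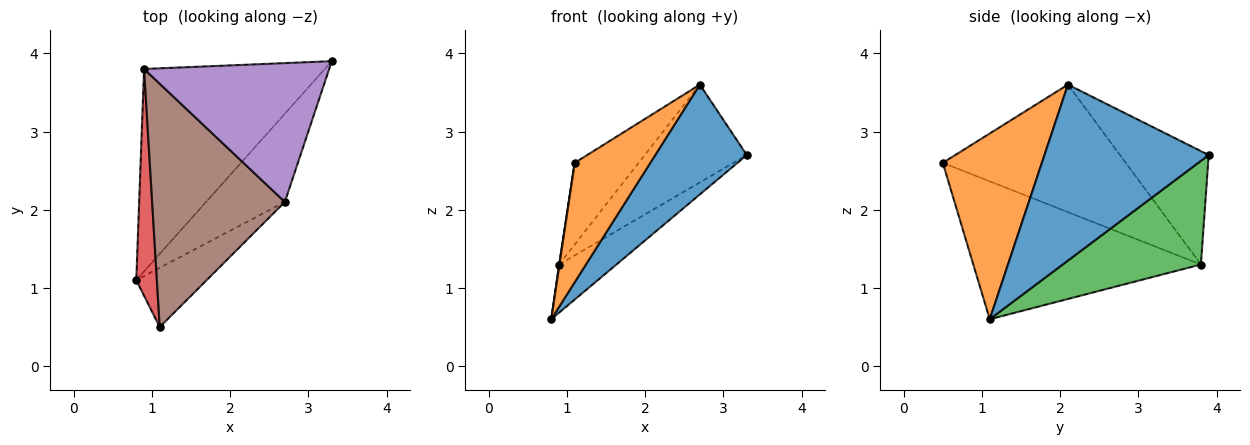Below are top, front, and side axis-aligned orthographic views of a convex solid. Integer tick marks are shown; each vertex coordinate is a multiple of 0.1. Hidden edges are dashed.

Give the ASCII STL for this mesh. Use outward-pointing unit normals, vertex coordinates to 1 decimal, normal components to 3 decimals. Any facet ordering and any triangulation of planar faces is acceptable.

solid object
 facet normal 0.814 -0.453 -0.364
  outer loop
   vertex 2.7 2.1 3.6
   vertex 0.8 1.1 0.6
   vertex 3.3 3.9 2.7
  endloop
 endfacet
 facet normal 0.761 -0.581 -0.288
  outer loop
   vertex 1.1 0.5 2.6
   vertex 0.8 1.1 0.6
   vertex 2.7 2.1 3.6
  endloop
 endfacet
 facet normal 0.487 0.202 -0.850
  outer loop
   vertex 0.9 3.8 1.3
   vertex 3.3 3.9 2.7
   vertex 0.8 1.1 0.6
  endloop
 endfacet
 facet normal -0.989 -0.002 0.148
  outer loop
   vertex 0.9 3.8 1.3
   vertex 0.8 1.1 0.6
   vertex 1.1 0.5 2.6
  endloop
 endfacet
 facet normal -0.448 0.515 0.731
  outer loop
   vertex 0.9 3.8 1.3
   vertex 2.7 2.1 3.6
   vertex 3.3 3.9 2.7
  endloop
 endfacet
 facet normal -0.673 0.235 0.701
  outer loop
   vertex 0.9 3.8 1.3
   vertex 1.1 0.5 2.6
   vertex 2.7 2.1 3.6
  endloop
 endfacet
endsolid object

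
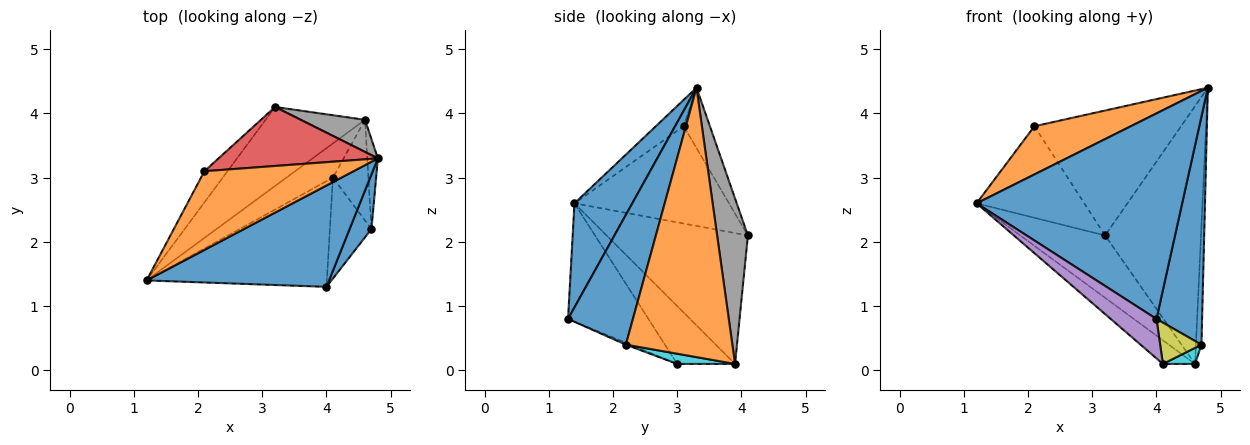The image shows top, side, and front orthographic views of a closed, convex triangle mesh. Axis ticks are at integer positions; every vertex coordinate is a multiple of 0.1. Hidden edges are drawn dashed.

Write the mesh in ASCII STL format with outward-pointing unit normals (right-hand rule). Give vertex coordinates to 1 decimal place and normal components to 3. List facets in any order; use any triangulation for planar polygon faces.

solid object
 facet normal 0.245 -0.870 0.429
  outer loop
   vertex 4.0 1.3 0.8
   vertex 4.8 3.3 4.4
   vertex 1.2 1.4 2.6
  endloop
 endfacet
 facet normal -0.149 -0.516 0.843
  outer loop
   vertex 2.1 3.1 3.8
   vertex 1.2 1.4 2.6
   vertex 4.8 3.3 4.4
  endloop
 endfacet
 facet normal -0.805 0.561 -0.191
  outer loop
   vertex 2.1 3.1 3.8
   vertex 3.2 4.1 2.1
   vertex 1.2 1.4 2.6
  endloop
 endfacet
 facet normal -0.160 0.893 0.422
  outer loop
   vertex 2.1 3.1 3.8
   vertex 4.8 3.3 4.4
   vertex 3.2 4.1 2.1
  endloop
 endfacet
 facet normal -0.524 -0.298 -0.798
  outer loop
   vertex 4.1 3.0 0.1
   vertex 4.0 1.3 0.8
   vertex 1.2 1.4 2.6
  endloop
 endfacet
 facet normal -0.718 0.431 -0.546
  outer loop
   vertex 4.6 3.9 0.1
   vertex 1.2 1.4 2.6
   vertex 3.2 4.1 2.1
  endloop
 endfacet
 facet normal -0.715 0.397 -0.575
  outer loop
   vertex 4.6 3.9 0.1
   vertex 4.1 3.0 0.1
   vertex 1.2 1.4 2.6
  endloop
 endfacet
 facet normal 0.303 0.946 0.118
  outer loop
   vertex 4.6 3.9 0.1
   vertex 3.2 4.1 2.1
   vertex 4.8 3.3 4.4
  endloop
 endfacet
 facet normal -0.042 -0.378 -0.925
  outer loop
   vertex 4.7 2.2 0.4
   vertex 4.0 1.3 0.8
   vertex 4.1 3.0 0.1
  endloop
 endfacet
 facet normal 0.273 -0.152 -0.950
  outer loop
   vertex 4.7 2.2 0.4
   vertex 4.1 3.0 0.1
   vertex 4.6 3.9 0.1
  endloop
 endfacet
 facet normal 0.810 -0.570 0.136
  outer loop
   vertex 4.7 2.2 0.4
   vertex 4.8 3.3 4.4
   vertex 4.0 1.3 0.8
  endloop
 endfacet
 facet normal 0.998 0.052 -0.039
  outer loop
   vertex 4.7 2.2 0.4
   vertex 4.6 3.9 0.1
   vertex 4.8 3.3 4.4
  endloop
 endfacet
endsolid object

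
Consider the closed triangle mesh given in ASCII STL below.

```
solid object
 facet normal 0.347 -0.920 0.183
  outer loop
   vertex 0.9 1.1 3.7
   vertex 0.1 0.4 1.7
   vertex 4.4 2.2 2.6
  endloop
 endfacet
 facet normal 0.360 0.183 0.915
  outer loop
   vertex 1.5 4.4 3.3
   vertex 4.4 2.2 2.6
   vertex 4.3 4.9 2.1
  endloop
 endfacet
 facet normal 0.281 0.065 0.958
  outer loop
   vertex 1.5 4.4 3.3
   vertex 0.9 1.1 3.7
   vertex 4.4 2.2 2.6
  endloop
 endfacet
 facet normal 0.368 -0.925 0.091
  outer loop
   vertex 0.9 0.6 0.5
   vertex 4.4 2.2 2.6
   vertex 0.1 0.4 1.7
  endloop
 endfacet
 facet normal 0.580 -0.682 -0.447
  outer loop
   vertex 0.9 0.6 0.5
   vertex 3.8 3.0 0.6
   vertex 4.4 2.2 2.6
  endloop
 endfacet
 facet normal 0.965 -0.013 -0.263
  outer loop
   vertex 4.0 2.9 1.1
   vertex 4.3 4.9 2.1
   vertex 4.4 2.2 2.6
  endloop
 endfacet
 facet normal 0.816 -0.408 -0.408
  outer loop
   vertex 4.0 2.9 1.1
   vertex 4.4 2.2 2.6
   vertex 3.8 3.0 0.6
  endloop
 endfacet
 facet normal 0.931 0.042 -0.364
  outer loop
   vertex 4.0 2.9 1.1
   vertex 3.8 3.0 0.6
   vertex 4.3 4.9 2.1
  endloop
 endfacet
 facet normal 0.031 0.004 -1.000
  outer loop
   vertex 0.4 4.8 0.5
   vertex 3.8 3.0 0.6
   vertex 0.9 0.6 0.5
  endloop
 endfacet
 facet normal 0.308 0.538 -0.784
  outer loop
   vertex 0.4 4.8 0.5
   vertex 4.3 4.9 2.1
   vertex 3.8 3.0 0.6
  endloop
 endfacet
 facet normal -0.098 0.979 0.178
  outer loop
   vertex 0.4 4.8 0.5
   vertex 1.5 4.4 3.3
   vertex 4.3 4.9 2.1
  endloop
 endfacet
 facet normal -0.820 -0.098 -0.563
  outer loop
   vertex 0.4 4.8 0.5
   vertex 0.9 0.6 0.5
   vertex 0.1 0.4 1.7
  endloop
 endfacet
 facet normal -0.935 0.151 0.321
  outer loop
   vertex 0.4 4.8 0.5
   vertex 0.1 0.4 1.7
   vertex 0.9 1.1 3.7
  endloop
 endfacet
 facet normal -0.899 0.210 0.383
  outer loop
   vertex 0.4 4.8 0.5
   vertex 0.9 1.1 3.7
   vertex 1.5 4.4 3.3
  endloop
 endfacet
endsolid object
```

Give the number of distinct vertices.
9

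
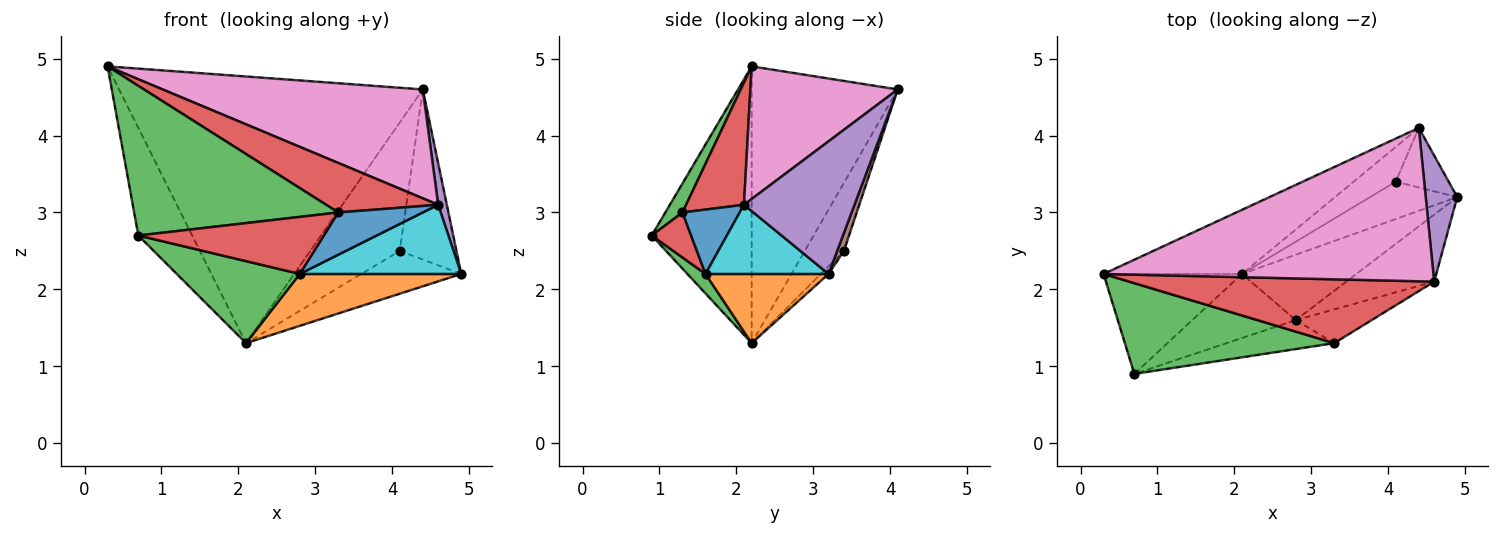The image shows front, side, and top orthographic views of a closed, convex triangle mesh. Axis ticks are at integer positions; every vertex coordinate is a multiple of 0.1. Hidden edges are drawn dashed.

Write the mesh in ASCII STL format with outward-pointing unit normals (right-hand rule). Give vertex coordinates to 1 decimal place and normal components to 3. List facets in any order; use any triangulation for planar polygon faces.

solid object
 facet normal -0.806 0.434 -0.403
  outer loop
   vertex 2.1 2.2 1.3
   vertex 0.7 0.9 2.7
   vertex 0.3 2.2 4.9
  endloop
 endfacet
 facet normal -0.058 0.753 -0.656
  outer loop
   vertex 4.1 3.4 2.5
   vertex 4.9 3.2 2.2
   vertex 2.1 2.2 1.3
  endloop
 endfacet
 facet normal 0.072 -0.853 0.517
  outer loop
   vertex 3.3 1.3 3.0
   vertex 0.3 2.2 4.9
   vertex 0.7 0.9 2.7
  endloop
 endfacet
 facet normal 0.302 -0.584 0.753
  outer loop
   vertex 3.3 1.3 3.0
   vertex 4.6 2.1 3.1
   vertex 0.3 2.2 4.9
  endloop
 endfacet
 facet normal 0.970 -0.076 0.231
  outer loop
   vertex 4.4 4.1 4.6
   vertex 4.6 2.1 3.1
   vertex 4.9 3.2 2.2
  endloop
 endfacet
 facet normal 0.111 0.938 -0.329
  outer loop
   vertex 4.4 4.1 4.6
   vertex 4.9 3.2 2.2
   vertex 4.1 3.4 2.5
  endloop
 endfacet
 facet normal 0.312 -0.550 0.775
  outer loop
   vertex 4.4 4.1 4.6
   vertex 0.3 2.2 4.9
   vertex 4.6 2.1 3.1
  endloop
 endfacet
 facet normal -0.424 0.881 -0.212
  outer loop
   vertex 4.4 4.1 4.6
   vertex 2.1 2.2 1.3
   vertex 0.3 2.2 4.9
  endloop
 endfacet
 facet normal -0.389 0.889 -0.241
  outer loop
   vertex 4.4 4.1 4.6
   vertex 4.1 3.4 2.5
   vertex 2.1 2.2 1.3
  endloop
 endfacet
 facet normal 0.480 -0.630 -0.610
  outer loop
   vertex 2.8 1.6 2.2
   vertex 4.9 3.2 2.2
   vertex 4.6 2.1 3.1
  endloop
 endfacet
 facet normal 0.468 -0.691 -0.551
  outer loop
   vertex 2.8 1.6 2.2
   vertex 4.6 2.1 3.1
   vertex 3.3 1.3 3.0
  endloop
 endfacet
 facet normal 0.428 -0.562 -0.708
  outer loop
   vertex 2.8 1.6 2.2
   vertex 2.1 2.2 1.3
   vertex 4.9 3.2 2.2
  endloop
 endfacet
 facet normal 0.115 -0.783 -0.612
  outer loop
   vertex 2.8 1.6 2.2
   vertex 0.7 0.9 2.7
   vertex 2.1 2.2 1.3
  endloop
 endfacet
 facet normal 0.186 -0.876 -0.445
  outer loop
   vertex 2.8 1.6 2.2
   vertex 3.3 1.3 3.0
   vertex 0.7 0.9 2.7
  endloop
 endfacet
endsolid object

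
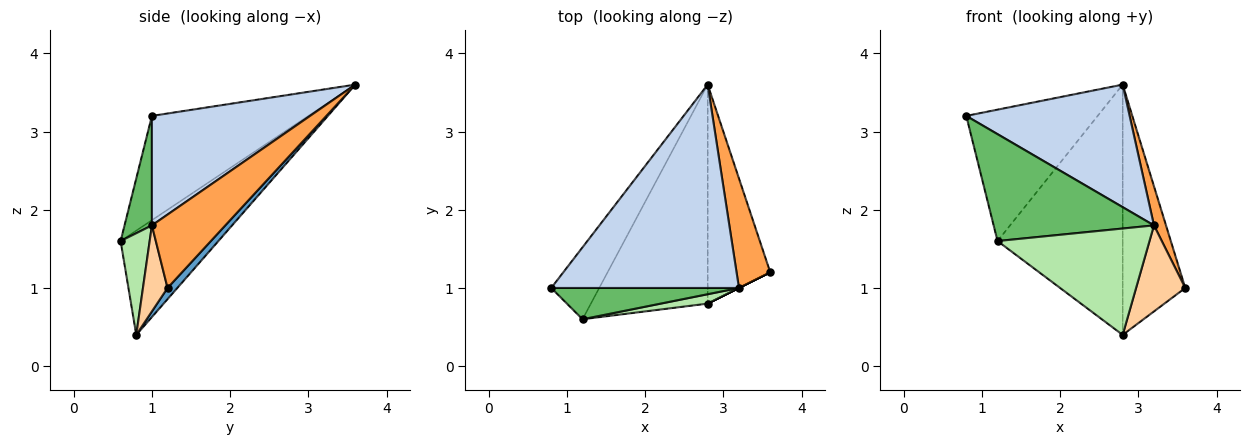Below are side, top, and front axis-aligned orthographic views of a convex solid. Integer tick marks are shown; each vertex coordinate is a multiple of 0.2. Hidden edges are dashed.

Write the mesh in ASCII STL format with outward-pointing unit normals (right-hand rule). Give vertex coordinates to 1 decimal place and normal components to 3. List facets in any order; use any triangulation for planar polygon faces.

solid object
 facet normal 0.117 0.747 -0.654
  outer loop
   vertex 2.8 0.8 0.4
   vertex 2.8 3.6 3.6
   vertex 3.6 1.2 1.0
  endloop
 endfacet
 facet normal 0.447 -0.462 0.766
  outer loop
   vertex 3.2 1.0 1.8
   vertex 2.8 3.6 3.6
   vertex 0.8 1.0 3.2
  endloop
 endfacet
 facet normal 0.899 -0.147 0.413
  outer loop
   vertex 3.2 1.0 1.8
   vertex 3.6 1.2 1.0
   vertex 2.8 3.6 3.6
  endloop
 endfacet
 facet normal 0.447 -0.894 0.000
  outer loop
   vertex 3.2 1.0 1.8
   vertex 2.8 0.8 0.4
   vertex 3.6 1.2 1.0
  endloop
 endfacet
 facet normal 0.162 -0.947 0.277
  outer loop
   vertex 1.2 0.6 1.6
   vertex 3.2 1.0 1.8
   vertex 0.8 1.0 3.2
  endloop
 endfacet
 facet normal 0.187 -0.979 0.086
  outer loop
   vertex 1.2 0.6 1.6
   vertex 2.8 0.8 0.4
   vertex 3.2 1.0 1.8
  endloop
 endfacet
 facet normal -0.722 0.607 -0.332
  outer loop
   vertex 1.2 0.6 1.6
   vertex 0.8 1.0 3.2
   vertex 2.8 3.6 3.6
  endloop
 endfacet
 facet normal -0.507 0.649 -0.568
  outer loop
   vertex 1.2 0.6 1.6
   vertex 2.8 3.6 3.6
   vertex 2.8 0.8 0.4
  endloop
 endfacet
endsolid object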